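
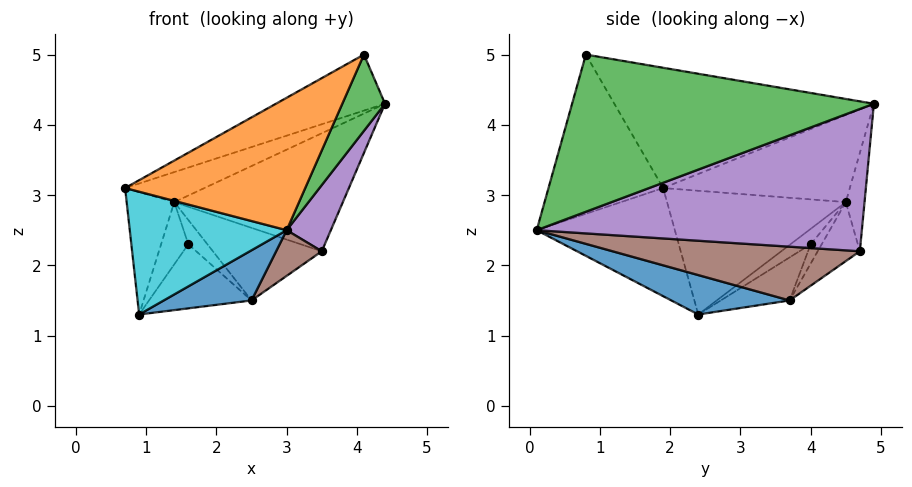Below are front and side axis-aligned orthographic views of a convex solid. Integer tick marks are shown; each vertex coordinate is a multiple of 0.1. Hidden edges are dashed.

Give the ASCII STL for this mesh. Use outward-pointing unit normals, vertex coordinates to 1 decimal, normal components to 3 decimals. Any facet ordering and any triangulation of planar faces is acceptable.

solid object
 facet normal -0.434 0.182 0.882
  outer loop
   vertex 4.1 0.8 5.0
   vertex 4.4 4.9 4.3
   vertex 0.7 1.9 3.1
  endloop
 endfacet
 facet normal -0.485 -0.763 0.427
  outer loop
   vertex 3.0 0.1 2.5
   vertex 4.1 0.8 5.0
   vertex 0.7 1.9 3.1
  endloop
 endfacet
 facet normal 0.920 -0.130 -0.369
  outer loop
   vertex 3.0 0.1 2.5
   vertex 4.4 4.9 4.3
   vertex 4.1 0.8 5.0
  endloop
 endfacet
 facet normal -0.436 0.185 0.881
  outer loop
   vertex 1.4 4.5 2.9
   vertex 0.7 1.9 3.1
   vertex 4.4 4.9 4.3
  endloop
 endfacet
 facet normal 0.916 -0.124 -0.381
  outer loop
   vertex 3.5 4.7 2.2
   vertex 4.4 4.9 4.3
   vertex 3.0 0.1 2.5
  endloop
 endfacet
 facet normal 0.647 -0.119 -0.753
  outer loop
   vertex 3.5 4.7 2.2
   vertex 3.0 0.1 2.5
   vertex 2.5 3.7 1.5
  endloop
 endfacet
 facet normal -0.110 0.993 -0.047
  outer loop
   vertex 3.5 4.7 2.2
   vertex 1.4 4.5 2.9
   vertex 4.4 4.9 4.3
  endloop
 endfacet
 facet normal -0.280 0.722 -0.632
  outer loop
   vertex 3.5 4.7 2.2
   vertex 2.5 3.7 1.5
   vertex 1.4 4.5 2.9
  endloop
 endfacet
 facet normal -0.966 0.257 -0.036
  outer loop
   vertex 0.9 2.4 1.3
   vertex 0.7 1.9 3.1
   vertex 1.4 4.5 2.9
  endloop
 endfacet
 facet normal -0.636 -0.722 -0.271
  outer loop
   vertex 0.9 2.4 1.3
   vertex 3.0 0.1 2.5
   vertex 0.7 1.9 3.1
  endloop
 endfacet
 facet normal 0.293 -0.218 -0.931
  outer loop
   vertex 0.9 2.4 1.3
   vertex 2.5 3.7 1.5
   vertex 3.0 0.1 2.5
  endloop
 endfacet
 facet normal -0.375 0.647 -0.664
  outer loop
   vertex 1.6 4.0 2.3
   vertex 1.4 4.5 2.9
   vertex 2.5 3.7 1.5
  endloop
 endfacet
 facet normal -0.406 0.605 -0.684
  outer loop
   vertex 1.6 4.0 2.3
   vertex 2.5 3.7 1.5
   vertex 0.9 2.4 1.3
  endloop
 endfacet
 facet normal -0.450 0.607 -0.655
  outer loop
   vertex 1.6 4.0 2.3
   vertex 0.9 2.4 1.3
   vertex 1.4 4.5 2.9
  endloop
 endfacet
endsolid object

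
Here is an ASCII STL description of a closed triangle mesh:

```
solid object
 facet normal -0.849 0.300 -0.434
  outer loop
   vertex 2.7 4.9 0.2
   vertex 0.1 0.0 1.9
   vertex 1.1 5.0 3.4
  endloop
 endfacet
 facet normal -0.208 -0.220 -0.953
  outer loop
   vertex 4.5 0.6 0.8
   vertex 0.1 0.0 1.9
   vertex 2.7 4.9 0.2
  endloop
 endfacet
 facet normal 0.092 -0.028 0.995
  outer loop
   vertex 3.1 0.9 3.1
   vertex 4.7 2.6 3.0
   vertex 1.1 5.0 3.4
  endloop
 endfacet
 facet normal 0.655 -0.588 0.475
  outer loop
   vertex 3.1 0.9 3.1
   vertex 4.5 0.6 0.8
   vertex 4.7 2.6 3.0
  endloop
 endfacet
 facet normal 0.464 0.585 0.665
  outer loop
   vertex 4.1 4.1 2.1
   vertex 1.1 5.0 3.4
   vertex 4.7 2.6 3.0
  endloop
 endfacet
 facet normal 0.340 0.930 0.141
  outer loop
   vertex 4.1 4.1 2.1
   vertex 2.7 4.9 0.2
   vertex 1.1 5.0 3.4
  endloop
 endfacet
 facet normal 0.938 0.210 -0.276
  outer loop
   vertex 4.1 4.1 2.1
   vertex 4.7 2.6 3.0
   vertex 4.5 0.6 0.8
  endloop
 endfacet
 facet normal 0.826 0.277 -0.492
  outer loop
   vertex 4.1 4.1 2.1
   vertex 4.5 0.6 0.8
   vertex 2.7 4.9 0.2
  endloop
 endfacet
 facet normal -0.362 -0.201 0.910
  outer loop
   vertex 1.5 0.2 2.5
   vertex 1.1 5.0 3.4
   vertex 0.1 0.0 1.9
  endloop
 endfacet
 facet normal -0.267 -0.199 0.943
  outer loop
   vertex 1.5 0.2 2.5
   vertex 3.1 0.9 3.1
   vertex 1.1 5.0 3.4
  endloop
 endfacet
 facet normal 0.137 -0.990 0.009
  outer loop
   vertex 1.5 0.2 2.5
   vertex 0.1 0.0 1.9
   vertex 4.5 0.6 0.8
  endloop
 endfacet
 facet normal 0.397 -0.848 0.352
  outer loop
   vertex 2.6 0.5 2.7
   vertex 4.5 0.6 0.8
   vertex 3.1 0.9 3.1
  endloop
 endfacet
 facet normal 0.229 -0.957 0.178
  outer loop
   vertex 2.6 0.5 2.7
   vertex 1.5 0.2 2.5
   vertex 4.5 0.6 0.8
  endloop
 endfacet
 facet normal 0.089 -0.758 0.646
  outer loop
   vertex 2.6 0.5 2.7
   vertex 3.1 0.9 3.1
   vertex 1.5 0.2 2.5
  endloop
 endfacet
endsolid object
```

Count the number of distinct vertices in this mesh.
9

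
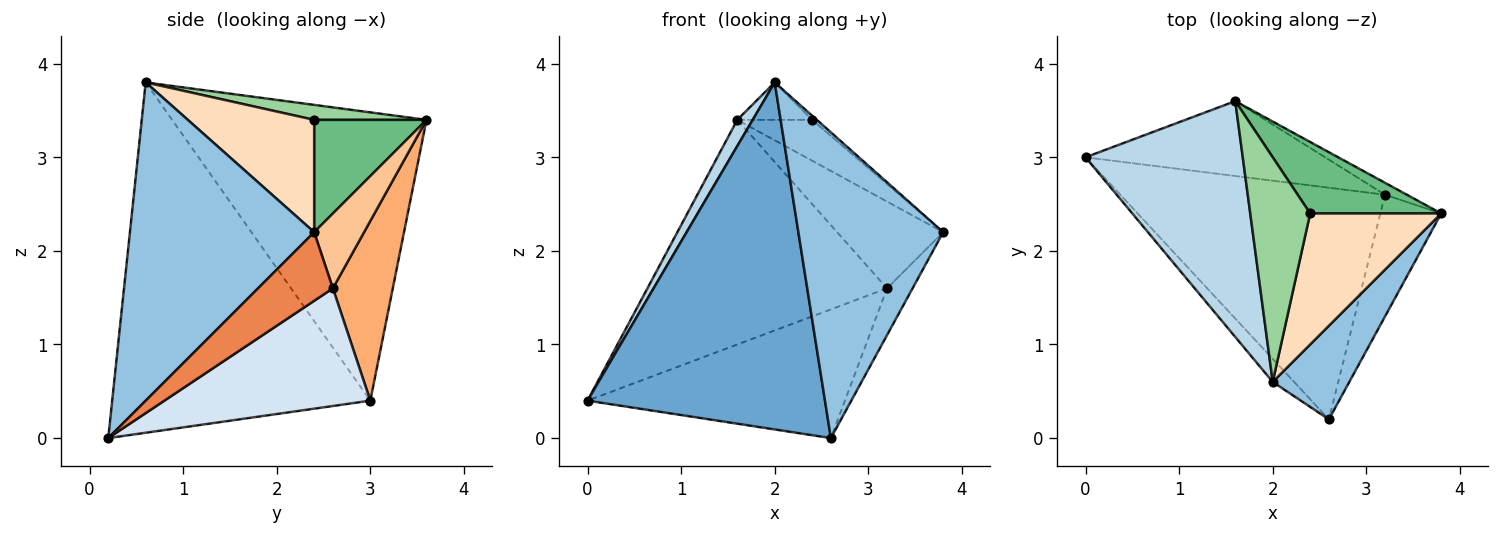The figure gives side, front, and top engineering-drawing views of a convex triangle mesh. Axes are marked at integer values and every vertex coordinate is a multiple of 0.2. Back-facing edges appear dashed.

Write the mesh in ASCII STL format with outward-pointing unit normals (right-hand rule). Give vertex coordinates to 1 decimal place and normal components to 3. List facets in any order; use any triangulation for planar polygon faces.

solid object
 facet normal -0.735 -0.676 -0.045
  outer loop
   vertex 2.0 0.6 3.8
   vertex 0.0 3.0 0.4
   vertex 2.6 0.2 0.0
  endloop
 endfacet
 facet normal 0.772 -0.607 0.186
  outer loop
   vertex 2.0 0.6 3.8
   vertex 2.6 0.2 0.0
   vertex 3.8 2.4 2.2
  endloop
 endfacet
 facet normal -0.877 -0.053 0.478
  outer loop
   vertex 1.6 3.6 3.4
   vertex 0.0 3.0 0.4
   vertex 2.0 0.6 3.8
  endloop
 endfacet
 facet normal 0.362 0.453 -0.815
  outer loop
   vertex 3.2 2.6 1.6
   vertex 2.6 0.2 0.0
   vertex 0.0 3.0 0.4
  endloop
 endfacet
 facet normal 0.725 0.247 -0.643
  outer loop
   vertex 3.2 2.6 1.6
   vertex 3.8 2.4 2.2
   vertex 2.6 0.2 0.0
  endloop
 endfacet
 facet normal 0.231 0.923 -0.308
  outer loop
   vertex 3.2 2.6 1.6
   vertex 0.0 3.0 0.4
   vertex 1.6 3.6 3.4
  endloop
 endfacet
 facet normal 0.423 0.898 -0.123
  outer loop
   vertex 3.2 2.6 1.6
   vertex 1.6 3.6 3.4
   vertex 3.8 2.4 2.2
  endloop
 endfacet
 facet normal 0.651 0.024 0.759
  outer loop
   vertex 2.4 2.4 3.4
   vertex 2.0 0.6 3.8
   vertex 3.8 2.4 2.2
  endloop
 endfacet
 facet normal 0.597 0.398 0.697
  outer loop
   vertex 2.4 2.4 3.4
   vertex 3.8 2.4 2.2
   vertex 1.6 3.6 3.4
  endloop
 endfacet
 facet normal 0.239 0.160 0.958
  outer loop
   vertex 2.4 2.4 3.4
   vertex 1.6 3.6 3.4
   vertex 2.0 0.6 3.8
  endloop
 endfacet
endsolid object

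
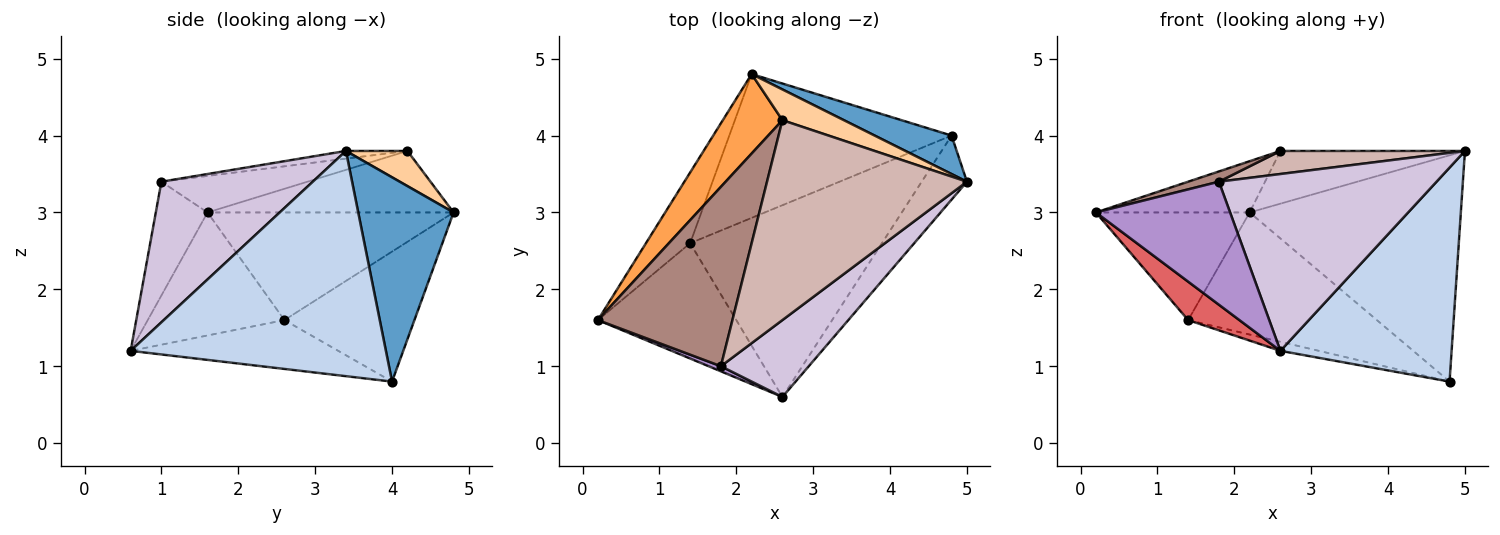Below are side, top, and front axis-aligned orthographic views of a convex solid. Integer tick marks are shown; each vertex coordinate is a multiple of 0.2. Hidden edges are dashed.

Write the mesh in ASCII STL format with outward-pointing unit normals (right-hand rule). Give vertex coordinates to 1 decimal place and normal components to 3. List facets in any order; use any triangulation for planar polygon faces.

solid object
 facet normal 0.407 0.901 0.153
  outer loop
   vertex 4.8 4.0 0.8
   vertex 2.2 4.8 3.0
   vertex 5.0 3.4 3.8
  endloop
 endfacet
 facet normal 0.819 -0.549 -0.164
  outer loop
   vertex 2.6 0.6 1.2
   vertex 4.8 4.0 0.8
   vertex 5.0 3.4 3.8
  endloop
 endfacet
 facet normal -0.655 0.410 0.635
  outer loop
   vertex 2.6 4.2 3.8
   vertex 2.2 4.8 3.0
   vertex 0.2 1.6 3.0
  endloop
 endfacet
 facet normal 0.277 0.830 0.484
  outer loop
   vertex 2.6 4.2 3.8
   vertex 5.0 3.4 3.8
   vertex 2.2 4.8 3.0
  endloop
 endfacet
 facet normal -0.801 0.501 -0.329
  outer loop
   vertex 1.4 2.6 1.6
   vertex 0.2 1.6 3.0
   vertex 2.2 4.8 3.0
  endloop
 endfacet
 facet normal -0.407 0.591 -0.696
  outer loop
   vertex 1.4 2.6 1.6
   vertex 2.2 4.8 3.0
   vertex 4.8 4.0 0.8
  endloop
 endfacet
 facet normal -0.645 -0.242 -0.725
  outer loop
   vertex 1.4 2.6 1.6
   vertex 2.6 0.6 1.2
   vertex 0.2 1.6 3.0
  endloop
 endfacet
 facet normal -0.247 0.046 -0.968
  outer loop
   vertex 1.4 2.6 1.6
   vertex 4.8 4.0 0.8
   vertex 2.6 0.6 1.2
  endloop
 endfacet
 facet normal -0.359 -0.932 0.039
  outer loop
   vertex 1.8 1.0 3.4
   vertex 0.2 1.6 3.0
   vertex 2.6 0.6 1.2
  endloop
 endfacet
 facet normal 0.538 -0.773 0.336
  outer loop
   vertex 1.8 1.0 3.4
   vertex 2.6 0.6 1.2
   vertex 5.0 3.4 3.8
  endloop
 endfacet
 facet normal -0.262 -0.055 0.964
  outer loop
   vertex 1.8 1.0 3.4
   vertex 2.6 4.2 3.8
   vertex 0.2 1.6 3.0
  endloop
 endfacet
 facet normal -0.038 -0.115 0.993
  outer loop
   vertex 1.8 1.0 3.4
   vertex 5.0 3.4 3.8
   vertex 2.6 4.2 3.8
  endloop
 endfacet
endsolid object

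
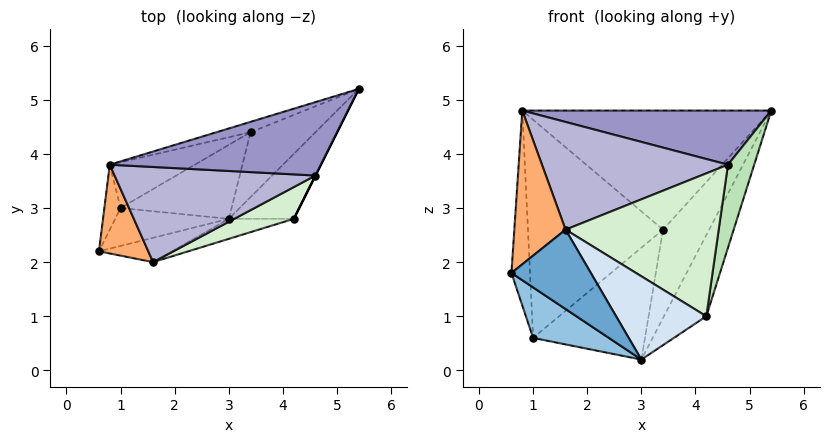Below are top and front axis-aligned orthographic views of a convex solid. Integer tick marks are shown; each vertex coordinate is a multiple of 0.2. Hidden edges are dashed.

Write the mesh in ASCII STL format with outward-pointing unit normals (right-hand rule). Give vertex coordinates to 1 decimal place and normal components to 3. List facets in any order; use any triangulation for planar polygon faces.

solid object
 facet normal 0.043 -0.955 -0.293
  outer loop
   vertex 1.6 2.0 2.6
   vertex 0.6 2.2 1.8
   vertex 3.0 2.8 0.2
  endloop
 endfacet
 facet normal -0.196 -0.784 -0.588
  outer loop
   vertex 1.0 3.0 0.6
   vertex 3.0 2.8 0.2
   vertex 0.6 2.2 1.8
  endloop
 endfacet
 facet normal 0.384 0.721 -0.577
  outer loop
   vertex 4.2 2.8 1.0
   vertex 3.0 2.8 0.2
   vertex 5.4 5.2 4.8
  endloop
 endfacet
 facet normal 0.154 -0.961 -0.231
  outer loop
   vertex 4.2 2.8 1.0
   vertex 1.6 2.0 2.6
   vertex 3.0 2.8 0.2
  endloop
 endfacet
 facet normal -0.943 0.314 -0.105
  outer loop
   vertex 0.8 3.8 4.8
   vertex 1.0 3.0 0.6
   vertex 0.6 2.2 1.8
  endloop
 endfacet
 facet normal -0.497 -0.751 0.434
  outer loop
   vertex 0.8 3.8 4.8
   vertex 0.6 2.2 1.8
   vertex 1.6 2.0 2.6
  endloop
 endfacet
 facet normal 0.312 0.766 -0.562
  outer loop
   vertex 3.4 4.4 2.6
   vertex 5.4 5.2 4.8
   vertex 3.0 2.8 0.2
  endloop
 endfacet
 facet normal -0.027 0.834 -0.551
  outer loop
   vertex 3.4 4.4 2.6
   vertex 3.0 2.8 0.2
   vertex 1.0 3.0 0.6
  endloop
 endfacet
 facet normal -0.290 0.953 -0.083
  outer loop
   vertex 3.4 4.4 2.6
   vertex 0.8 3.8 4.8
   vertex 5.4 5.2 4.8
  endloop
 endfacet
 facet normal -0.371 0.909 -0.191
  outer loop
   vertex 3.4 4.4 2.6
   vertex 1.0 3.0 0.6
   vertex 0.8 3.8 4.8
  endloop
 endfacet
 facet normal 0.894 -0.447 0.000
  outer loop
   vertex 4.6 3.6 3.8
   vertex 4.2 2.8 1.0
   vertex 5.4 5.2 4.8
  endloop
 endfacet
 facet normal 0.398 -0.896 0.199
  outer loop
   vertex 4.6 3.6 3.8
   vertex 1.6 2.0 2.6
   vertex 4.2 2.8 1.0
  endloop
 endfacet
 facet normal 0.178 -0.584 0.792
  outer loop
   vertex 4.6 3.6 3.8
   vertex 5.4 5.2 4.8
   vertex 0.8 3.8 4.8
  endloop
 endfacet
 facet normal 0.134 -0.743 0.656
  outer loop
   vertex 4.6 3.6 3.8
   vertex 0.8 3.8 4.8
   vertex 1.6 2.0 2.6
  endloop
 endfacet
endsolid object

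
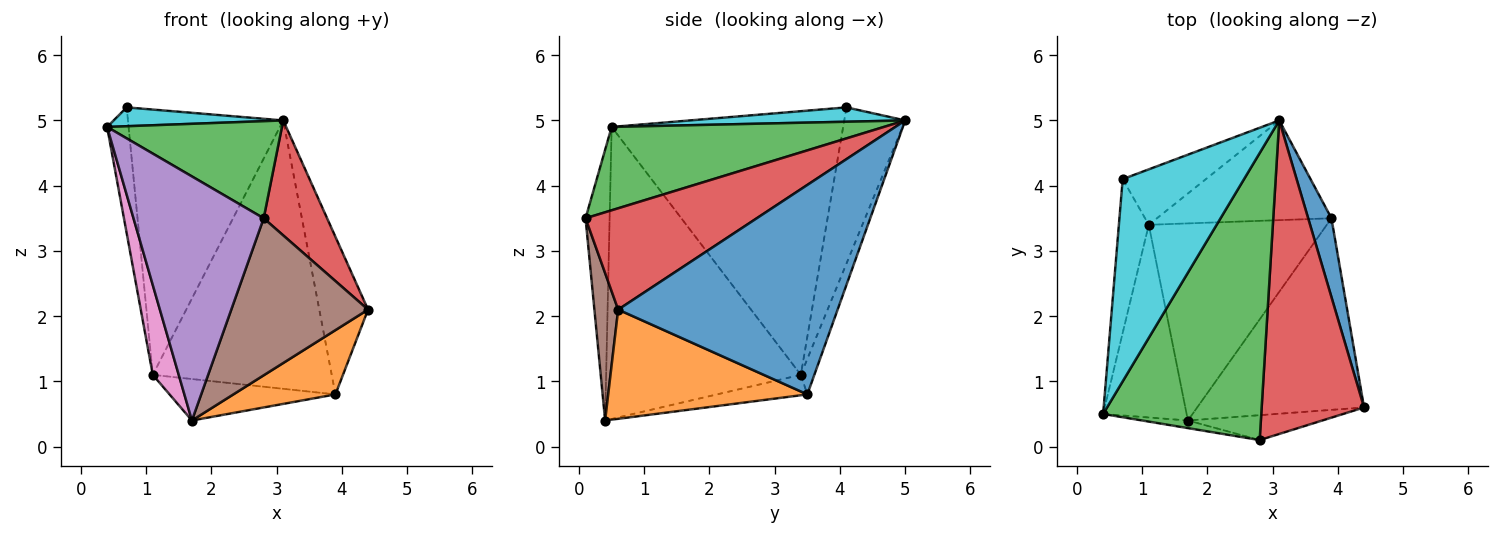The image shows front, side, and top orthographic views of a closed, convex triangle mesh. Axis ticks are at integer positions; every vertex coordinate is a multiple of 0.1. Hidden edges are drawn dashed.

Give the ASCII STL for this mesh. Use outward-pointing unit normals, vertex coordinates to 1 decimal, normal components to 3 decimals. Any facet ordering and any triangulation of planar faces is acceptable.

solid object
 facet normal 0.970 0.216 0.108
  outer loop
   vertex 3.9 3.5 0.8
   vertex 3.1 5.0 5.0
   vertex 4.4 0.6 2.1
  endloop
 endfacet
 facet normal 0.527 -0.270 -0.806
  outer loop
   vertex 3.9 3.5 0.8
   vertex 4.4 0.6 2.1
   vertex 1.7 0.4 0.4
  endloop
 endfacet
 facet normal 0.447 -0.287 0.848
  outer loop
   vertex 2.8 0.1 3.5
   vertex 3.1 5.0 5.0
   vertex 0.4 0.5 4.9
  endloop
 endfacet
 facet normal 0.681 -0.252 0.688
  outer loop
   vertex 2.8 0.1 3.5
   vertex 4.4 0.6 2.1
   vertex 3.1 5.0 5.0
  endloop
 endfacet
 facet normal -0.182 -0.983 -0.031
  outer loop
   vertex 2.8 0.1 3.5
   vertex 0.4 0.5 4.9
   vertex 1.7 0.4 0.4
  endloop
 endfacet
 facet normal 0.169 -0.973 -0.154
  outer loop
   vertex 2.8 0.1 3.5
   vertex 1.7 0.4 0.4
   vertex 4.4 0.6 2.1
  endloop
 endfacet
 facet normal -0.954 -0.127 -0.273
  outer loop
   vertex 1.1 3.4 1.1
   vertex 1.7 0.4 0.4
   vertex 0.4 0.5 4.9
  endloop
 endfacet
 facet normal -0.071 0.935 -0.347
  outer loop
   vertex 1.1 3.4 1.1
   vertex 3.1 5.0 5.0
   vertex 3.9 3.5 0.8
  endloop
 endfacet
 facet normal -0.112 0.205 -0.972
  outer loop
   vertex 1.1 3.4 1.1
   vertex 3.9 3.5 0.8
   vertex 1.7 0.4 0.4
  endloop
 endfacet
 facet normal 0.117 -0.092 0.989
  outer loop
   vertex 0.7 4.1 5.2
   vertex 0.4 0.5 4.9
   vertex 3.1 5.0 5.0
  endloop
 endfacet
 facet normal -0.989 0.092 -0.112
  outer loop
   vertex 0.7 4.1 5.2
   vertex 1.1 3.4 1.1
   vertex 0.4 0.5 4.9
  endloop
 endfacet
 facet normal -0.359 0.914 -0.191
  outer loop
   vertex 0.7 4.1 5.2
   vertex 3.1 5.0 5.0
   vertex 1.1 3.4 1.1
  endloop
 endfacet
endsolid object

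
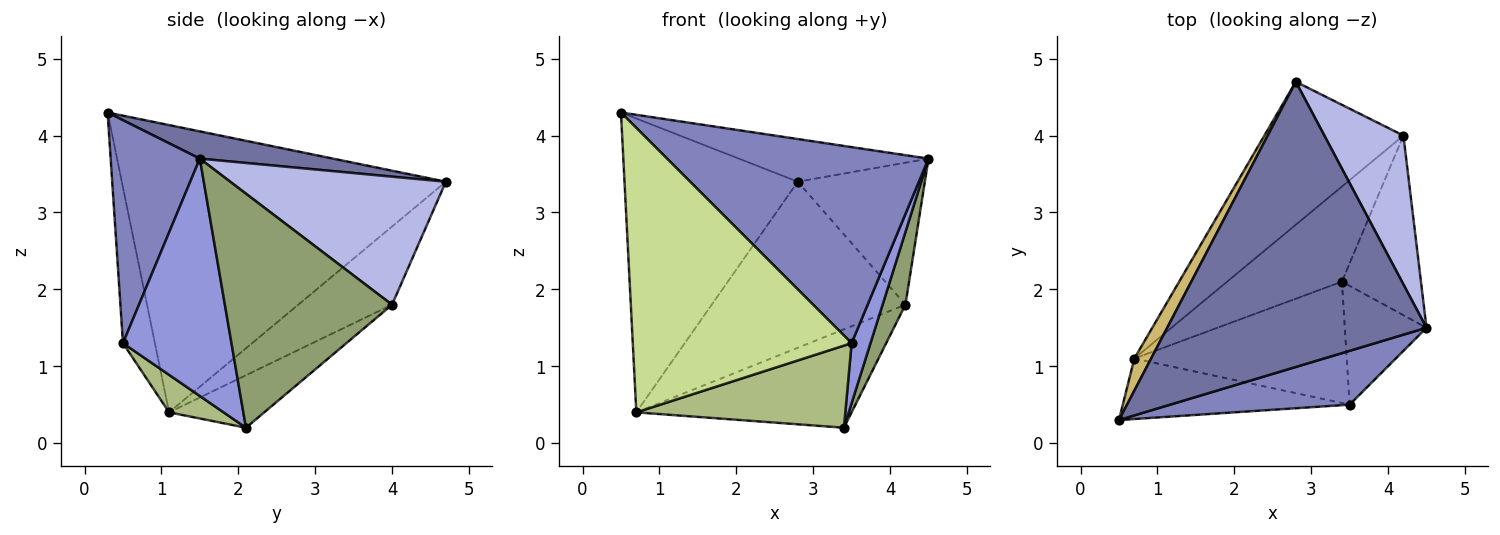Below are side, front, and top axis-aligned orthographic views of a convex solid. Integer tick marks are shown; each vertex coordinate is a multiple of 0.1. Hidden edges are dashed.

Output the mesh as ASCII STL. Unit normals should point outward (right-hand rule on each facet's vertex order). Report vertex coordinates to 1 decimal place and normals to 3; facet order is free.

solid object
 facet normal 0.103 0.147 0.984
  outer loop
   vertex 2.8 4.7 3.4
   vertex 0.5 0.3 4.3
   vertex 4.5 1.5 3.7
  endloop
 endfacet
 facet normal 0.313 -0.916 0.251
  outer loop
   vertex 3.5 0.5 1.3
   vertex 4.5 1.5 3.7
   vertex 0.5 0.3 4.3
  endloop
 endfacet
 facet normal 0.933 -0.162 -0.321
  outer loop
   vertex 3.5 0.5 1.3
   vertex 3.4 2.1 0.2
   vertex 4.5 1.5 3.7
  endloop
 endfacet
 facet normal 0.761 0.448 0.470
  outer loop
   vertex 4.2 4.0 1.8
   vertex 2.8 4.7 3.4
   vertex 4.5 1.5 3.7
  endloop
 endfacet
 facet normal 0.940 -0.128 -0.317
  outer loop
   vertex 4.2 4.0 1.8
   vertex 4.5 1.5 3.7
   vertex 3.4 2.1 0.2
  endloop
 endfacet
 facet normal 0.145 -0.554 -0.820
  outer loop
   vertex 0.7 1.1 0.4
   vertex 3.4 2.1 0.2
   vertex 3.5 0.5 1.3
  endloop
 endfacet
 facet normal -0.141 -0.968 -0.206
  outer loop
   vertex 0.7 1.1 0.4
   vertex 3.5 0.5 1.3
   vertex 0.5 0.3 4.3
  endloop
 endfacet
 facet normal -0.344 0.711 -0.613
  outer loop
   vertex 0.7 1.1 0.4
   vertex 2.8 4.7 3.4
   vertex 4.2 4.0 1.8
  endloop
 endfacet
 facet normal -0.303 0.685 -0.662
  outer loop
   vertex 0.7 1.1 0.4
   vertex 4.2 4.0 1.8
   vertex 3.4 2.1 0.2
  endloop
 endfacet
 facet normal -0.881 0.471 0.051
  outer loop
   vertex 0.7 1.1 0.4
   vertex 0.5 0.3 4.3
   vertex 2.8 4.7 3.4
  endloop
 endfacet
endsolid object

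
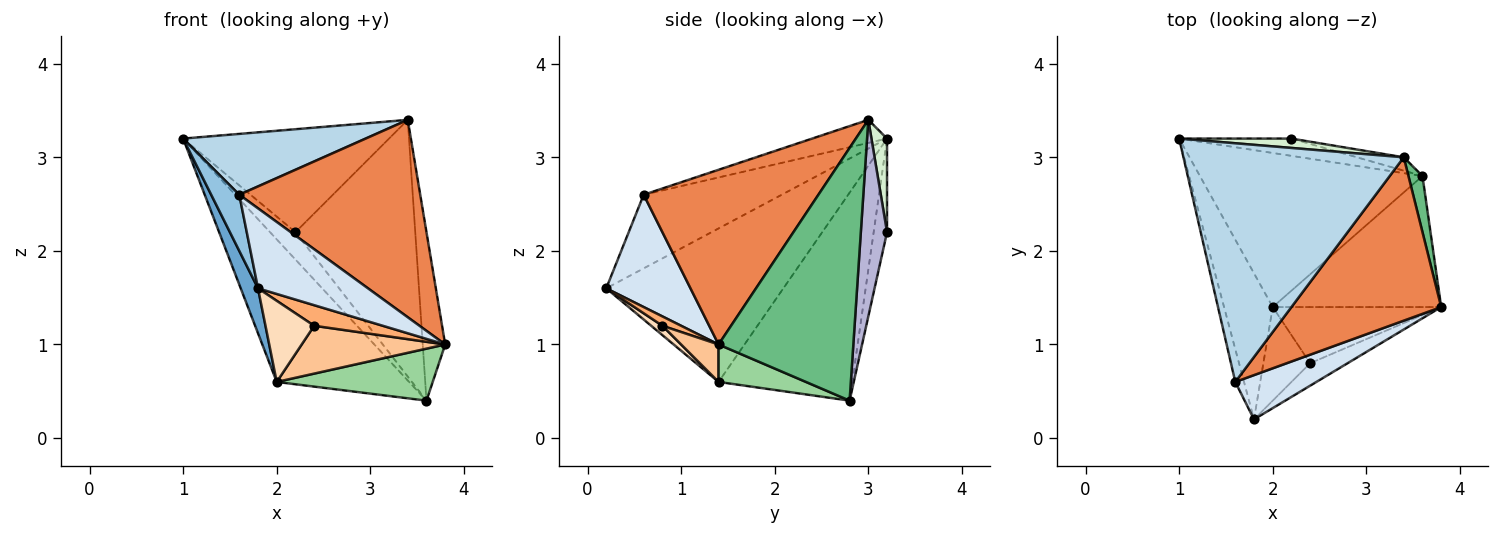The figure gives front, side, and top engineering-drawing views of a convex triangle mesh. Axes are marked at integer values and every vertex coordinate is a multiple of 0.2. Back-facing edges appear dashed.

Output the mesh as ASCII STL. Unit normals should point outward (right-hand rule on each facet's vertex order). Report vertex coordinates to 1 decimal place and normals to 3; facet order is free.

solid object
 facet normal -0.949 -0.093 -0.301
  outer loop
   vertex 2.0 1.4 0.6
   vertex 1.8 0.2 1.6
   vertex 1.0 3.2 3.2
  endloop
 endfacet
 facet normal -0.973 -0.198 -0.115
  outer loop
   vertex 1.6 0.6 2.6
   vertex 1.0 3.2 3.2
   vertex 1.8 0.2 1.6
  endloop
 endfacet
 facet normal -0.101 -0.246 0.964
  outer loop
   vertex 1.6 0.6 2.6
   vertex 3.4 3.0 3.4
   vertex 1.0 3.2 3.2
  endloop
 endfacet
 facet normal 0.557 -0.727 0.402
  outer loop
   vertex 1.6 0.6 2.6
   vertex 1.8 0.2 1.6
   vertex 3.8 1.4 1.0
  endloop
 endfacet
 facet normal 0.597 -0.618 0.512
  outer loop
   vertex 1.6 0.6 2.6
   vertex 3.8 1.4 1.0
   vertex 3.4 3.0 3.4
  endloop
 endfacet
 facet normal 0.181 -0.665 -0.725
  outer loop
   vertex 2.4 0.8 1.2
   vertex 3.8 1.4 1.0
   vertex 1.8 0.2 1.6
  endloop
 endfacet
 facet normal 0.167 -0.639 -0.751
  outer loop
   vertex 2.4 0.8 1.2
   vertex 2.0 1.4 0.6
   vertex 3.8 1.4 1.0
  endloop
 endfacet
 facet normal 0.149 -0.648 -0.747
  outer loop
   vertex 2.4 0.8 1.2
   vertex 1.8 0.2 1.6
   vertex 2.0 1.4 0.6
  endloop
 endfacet
 facet normal 0.985 0.164 0.055
  outer loop
   vertex 3.6 2.8 0.4
   vertex 3.4 3.0 3.4
   vertex 3.8 1.4 1.0
  endloop
 endfacet
 facet normal 0.202 -0.361 -0.910
  outer loop
   vertex 3.6 2.8 0.4
   vertex 3.8 1.4 1.0
   vertex 2.0 1.4 0.6
  endloop
 endfacet
 facet normal -0.566 0.560 -0.605
  outer loop
   vertex 3.6 2.8 0.4
   vertex 2.0 1.4 0.6
   vertex 1.0 3.2 3.2
  endloop
 endfacet
 facet normal 0.075 0.993 0.090
  outer loop
   vertex 2.2 3.2 2.2
   vertex 1.0 3.2 3.2
   vertex 3.4 3.0 3.4
  endloop
 endfacet
 facet normal -0.407 0.772 -0.488
  outer loop
   vertex 2.2 3.2 2.2
   vertex 3.6 2.8 0.4
   vertex 1.0 3.2 3.2
  endloop
 endfacet
 facet normal 0.213 0.976 -0.051
  outer loop
   vertex 2.2 3.2 2.2
   vertex 3.4 3.0 3.4
   vertex 3.6 2.8 0.4
  endloop
 endfacet
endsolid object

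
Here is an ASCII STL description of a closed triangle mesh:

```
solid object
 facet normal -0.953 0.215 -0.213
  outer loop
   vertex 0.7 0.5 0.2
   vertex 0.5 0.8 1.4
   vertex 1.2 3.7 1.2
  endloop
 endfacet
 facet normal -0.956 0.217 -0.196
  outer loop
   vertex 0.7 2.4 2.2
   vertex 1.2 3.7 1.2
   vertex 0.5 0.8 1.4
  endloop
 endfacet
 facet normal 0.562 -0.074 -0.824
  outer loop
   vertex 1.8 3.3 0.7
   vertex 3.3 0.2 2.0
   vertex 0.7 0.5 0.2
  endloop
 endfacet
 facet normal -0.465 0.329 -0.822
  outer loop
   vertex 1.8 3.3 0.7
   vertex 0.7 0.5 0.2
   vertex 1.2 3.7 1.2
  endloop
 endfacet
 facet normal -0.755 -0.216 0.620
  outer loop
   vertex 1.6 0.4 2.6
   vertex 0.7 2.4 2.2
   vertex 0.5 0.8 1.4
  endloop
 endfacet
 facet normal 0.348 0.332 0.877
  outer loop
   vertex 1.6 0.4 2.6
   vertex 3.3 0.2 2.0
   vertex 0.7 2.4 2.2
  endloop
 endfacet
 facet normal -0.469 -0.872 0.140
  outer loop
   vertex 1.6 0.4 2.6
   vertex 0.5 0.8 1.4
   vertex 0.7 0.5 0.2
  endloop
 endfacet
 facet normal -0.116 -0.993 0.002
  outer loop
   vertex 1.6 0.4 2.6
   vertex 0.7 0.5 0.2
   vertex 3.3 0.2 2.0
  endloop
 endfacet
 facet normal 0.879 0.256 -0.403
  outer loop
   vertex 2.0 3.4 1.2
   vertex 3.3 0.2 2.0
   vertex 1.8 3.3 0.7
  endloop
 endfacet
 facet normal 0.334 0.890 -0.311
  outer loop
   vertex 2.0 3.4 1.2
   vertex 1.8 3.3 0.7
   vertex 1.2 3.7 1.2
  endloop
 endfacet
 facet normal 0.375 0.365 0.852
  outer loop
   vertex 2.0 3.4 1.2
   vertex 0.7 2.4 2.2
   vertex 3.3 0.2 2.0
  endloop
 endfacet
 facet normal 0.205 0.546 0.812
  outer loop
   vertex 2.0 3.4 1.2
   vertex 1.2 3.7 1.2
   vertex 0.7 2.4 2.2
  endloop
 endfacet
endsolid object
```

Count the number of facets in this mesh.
12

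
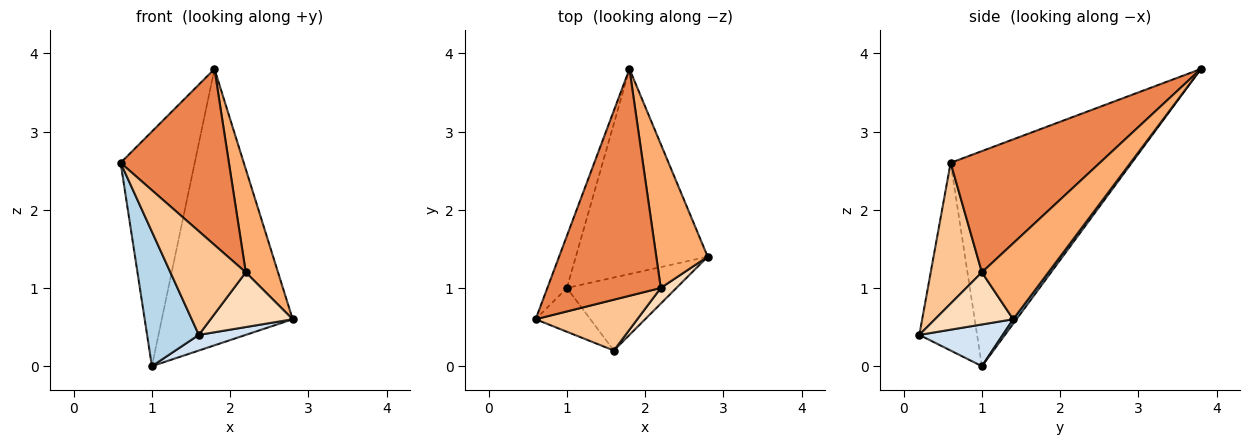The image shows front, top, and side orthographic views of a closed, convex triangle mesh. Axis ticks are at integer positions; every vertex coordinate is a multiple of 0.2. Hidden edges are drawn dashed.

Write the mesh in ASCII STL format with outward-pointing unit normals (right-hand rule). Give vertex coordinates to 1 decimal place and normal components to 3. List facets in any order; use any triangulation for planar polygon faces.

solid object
 facet normal -0.922 0.377 -0.084
  outer loop
   vertex 1.0 1.0 0.0
   vertex 0.6 0.6 2.6
   vertex 1.8 3.8 3.8
  endloop
 endfacet
 facet normal 0.020 0.803 -0.596
  outer loop
   vertex 1.0 1.0 0.0
   vertex 1.8 3.8 3.8
   vertex 2.8 1.4 0.6
  endloop
 endfacet
 facet normal -0.728 -0.652 -0.212
  outer loop
   vertex 1.6 0.2 0.4
   vertex 0.6 0.6 2.6
   vertex 1.0 1.0 0.0
  endloop
 endfacet
 facet normal 0.349 -0.196 -0.916
  outer loop
   vertex 1.6 0.2 0.4
   vertex 1.0 1.0 0.0
   vertex 2.8 1.4 0.6
  endloop
 endfacet
 facet normal 0.645 -0.468 0.604
  outer loop
   vertex 2.2 1.0 1.2
   vertex 1.8 3.8 3.8
   vertex 0.6 0.6 2.6
  endloop
 endfacet
 facet normal 0.769 -0.373 0.520
  outer loop
   vertex 2.2 1.0 1.2
   vertex 2.8 1.4 0.6
   vertex 1.8 3.8 3.8
  endloop
 endfacet
 facet normal 0.521 -0.767 0.376
  outer loop
   vertex 2.2 1.0 1.2
   vertex 0.6 0.6 2.6
   vertex 1.6 0.2 0.4
  endloop
 endfacet
 facet normal 0.675 -0.709 0.203
  outer loop
   vertex 2.2 1.0 1.2
   vertex 1.6 0.2 0.4
   vertex 2.8 1.4 0.6
  endloop
 endfacet
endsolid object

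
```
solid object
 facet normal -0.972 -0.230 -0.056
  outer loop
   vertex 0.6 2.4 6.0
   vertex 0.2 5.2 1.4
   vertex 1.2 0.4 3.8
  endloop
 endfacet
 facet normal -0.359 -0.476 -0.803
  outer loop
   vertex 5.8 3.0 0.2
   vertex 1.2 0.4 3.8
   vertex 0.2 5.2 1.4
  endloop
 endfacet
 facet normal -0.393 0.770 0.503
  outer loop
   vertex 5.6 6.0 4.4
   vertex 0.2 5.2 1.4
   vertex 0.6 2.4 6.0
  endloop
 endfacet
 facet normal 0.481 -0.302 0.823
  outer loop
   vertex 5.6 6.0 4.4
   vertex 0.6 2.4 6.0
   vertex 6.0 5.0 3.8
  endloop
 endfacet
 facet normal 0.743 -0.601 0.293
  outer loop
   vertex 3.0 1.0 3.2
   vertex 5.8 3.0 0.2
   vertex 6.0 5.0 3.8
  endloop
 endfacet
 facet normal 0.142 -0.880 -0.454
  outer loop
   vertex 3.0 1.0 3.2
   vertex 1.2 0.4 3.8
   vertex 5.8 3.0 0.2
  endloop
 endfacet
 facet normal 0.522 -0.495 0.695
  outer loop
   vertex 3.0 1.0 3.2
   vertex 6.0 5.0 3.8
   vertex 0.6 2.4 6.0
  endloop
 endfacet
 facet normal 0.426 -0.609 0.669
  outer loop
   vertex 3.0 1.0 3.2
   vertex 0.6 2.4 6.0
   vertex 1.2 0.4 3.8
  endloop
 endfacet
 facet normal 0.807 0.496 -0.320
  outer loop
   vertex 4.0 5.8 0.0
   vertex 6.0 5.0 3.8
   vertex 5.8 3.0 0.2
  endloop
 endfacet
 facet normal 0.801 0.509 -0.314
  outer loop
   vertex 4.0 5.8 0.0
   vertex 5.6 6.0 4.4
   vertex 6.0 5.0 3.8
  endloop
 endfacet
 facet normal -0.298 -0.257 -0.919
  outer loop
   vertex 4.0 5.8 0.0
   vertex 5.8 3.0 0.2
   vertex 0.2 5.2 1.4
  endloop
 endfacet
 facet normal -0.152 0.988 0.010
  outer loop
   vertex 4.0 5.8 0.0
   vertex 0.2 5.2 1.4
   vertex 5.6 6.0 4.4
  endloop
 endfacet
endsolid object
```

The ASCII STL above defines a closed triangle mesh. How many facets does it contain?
12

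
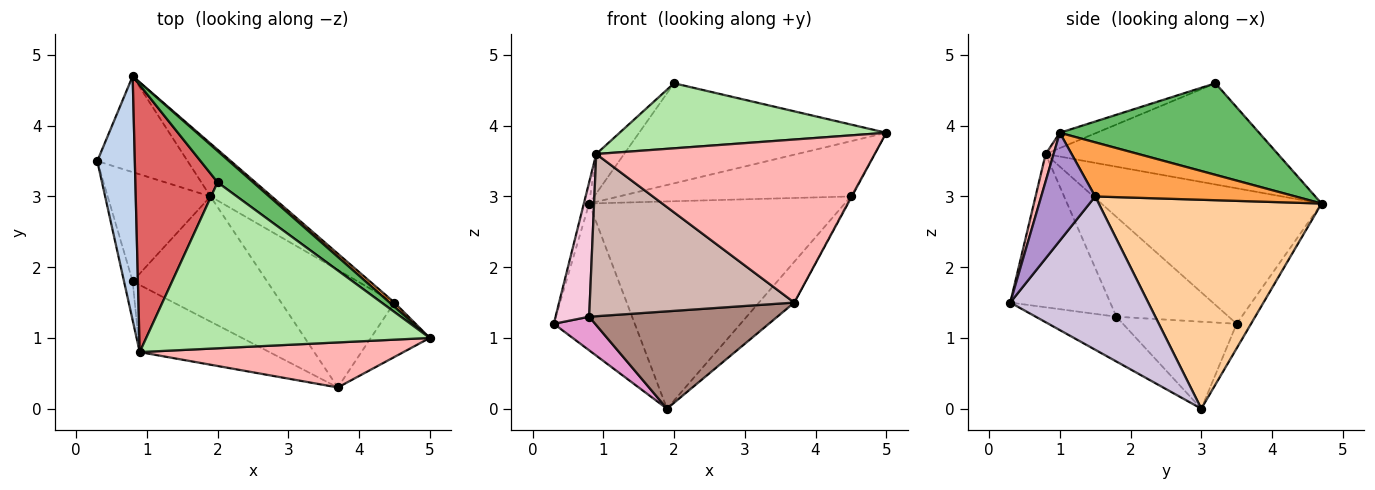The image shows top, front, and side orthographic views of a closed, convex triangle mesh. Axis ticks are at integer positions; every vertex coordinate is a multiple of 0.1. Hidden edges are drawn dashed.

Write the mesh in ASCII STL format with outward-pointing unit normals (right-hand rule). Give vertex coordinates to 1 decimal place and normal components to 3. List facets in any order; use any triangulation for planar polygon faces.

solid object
 facet normal -0.147 0.828 -0.541
  outer loop
   vertex 1.9 3.0 0.0
   vertex 0.3 3.5 1.2
   vertex 0.8 4.7 2.9
  endloop
 endfacet
 facet normal -0.963 0.023 0.267
  outer loop
   vertex 0.9 0.8 3.6
   vertex 0.8 4.7 2.9
   vertex 0.3 3.5 1.2
  endloop
 endfacet
 facet normal 0.652 0.756 0.058
  outer loop
   vertex 4.5 1.5 3.0
   vertex 0.8 4.7 2.9
   vertex 5.0 1.0 3.9
  endloop
 endfacet
 facet normal 0.645 0.740 -0.189
  outer loop
   vertex 4.5 1.5 3.0
   vertex 1.9 3.0 0.0
   vertex 0.8 4.7 2.9
  endloop
 endfacet
 facet normal 0.610 0.756 0.237
  outer loop
   vertex 2.0 3.2 4.6
   vertex 5.0 1.0 3.9
   vertex 0.8 4.7 2.9
  endloop
 endfacet
 facet normal -0.050 -0.364 0.930
  outer loop
   vertex 2.0 3.2 4.6
   vertex 0.9 0.8 3.6
   vertex 5.0 1.0 3.9
  endloop
 endfacet
 facet normal -0.773 0.093 0.628
  outer loop
   vertex 2.0 3.2 4.6
   vertex 0.8 4.7 2.9
   vertex 0.9 0.8 3.6
  endloop
 endfacet
 facet normal 0.028 -0.964 0.266
  outer loop
   vertex 3.7 0.3 1.5
   vertex 5.0 1.0 3.9
   vertex 0.9 0.8 3.6
  endloop
 endfacet
 facet normal 0.877 0.014 -0.479
  outer loop
   vertex 3.7 0.3 1.5
   vertex 4.5 1.5 3.0
   vertex 5.0 1.0 3.9
  endloop
 endfacet
 facet normal 0.788 0.202 -0.582
  outer loop
   vertex 3.7 0.3 1.5
   vertex 1.9 3.0 0.0
   vertex 4.5 1.5 3.0
  endloop
 endfacet
 facet normal -0.254 -0.594 -0.763
  outer loop
   vertex 0.8 1.8 1.3
   vertex 1.9 3.0 0.0
   vertex 3.7 0.3 1.5
  endloop
 endfacet
 facet normal -0.412 -0.842 -0.348
  outer loop
   vertex 0.8 1.8 1.3
   vertex 3.7 0.3 1.5
   vertex 0.9 0.8 3.6
  endloop
 endfacet
 facet normal -0.629 -0.229 -0.743
  outer loop
   vertex 0.8 1.8 1.3
   vertex 0.3 3.5 1.2
   vertex 1.9 3.0 0.0
  endloop
 endfacet
 facet normal -0.955 -0.286 -0.083
  outer loop
   vertex 0.8 1.8 1.3
   vertex 0.9 0.8 3.6
   vertex 0.3 3.5 1.2
  endloop
 endfacet
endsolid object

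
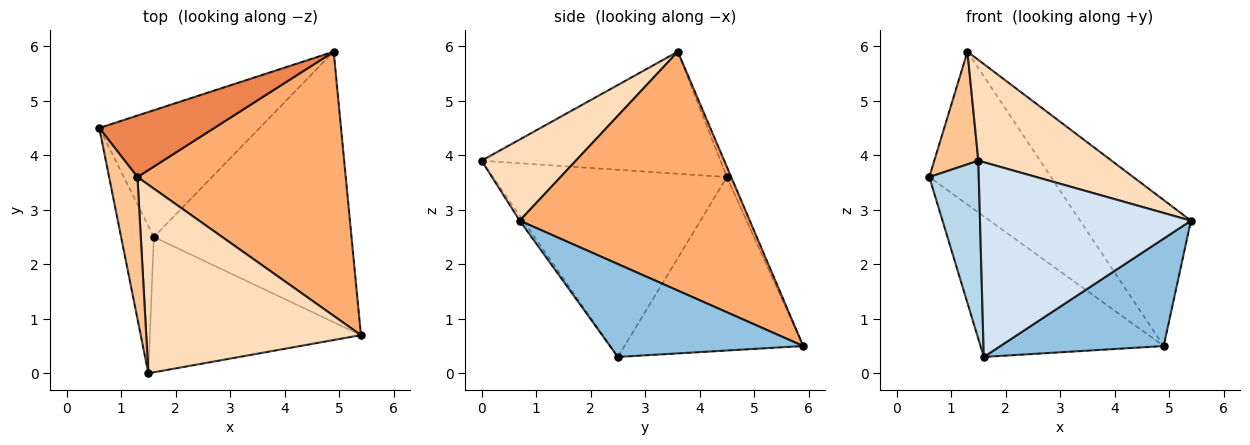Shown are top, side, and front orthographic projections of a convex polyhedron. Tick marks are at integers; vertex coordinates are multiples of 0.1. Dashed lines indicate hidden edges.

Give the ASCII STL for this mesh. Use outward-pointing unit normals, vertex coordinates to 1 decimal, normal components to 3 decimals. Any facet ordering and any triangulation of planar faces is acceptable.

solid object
 facet normal -0.587 0.601 -0.542
  outer loop
   vertex 1.6 2.5 0.3
   vertex 0.6 4.5 3.6
   vertex 4.9 5.9 0.5
  endloop
 endfacet
 facet normal 0.400 -0.338 -0.852
  outer loop
   vertex 1.6 2.5 0.3
   vertex 4.9 5.9 0.5
   vertex 5.4 0.7 2.8
  endloop
 endfacet
 facet normal -0.964 -0.204 -0.169
  outer loop
   vertex 1.5 0.0 3.9
   vertex 0.6 4.5 3.6
   vertex 1.6 2.5 0.3
  endloop
 endfacet
 facet normal -0.014 -0.821 -0.571
  outer loop
   vertex 1.5 0.0 3.9
   vertex 1.6 2.5 0.3
   vertex 5.4 0.7 2.8
  endloop
 endfacet
 facet normal -0.033 0.927 0.373
  outer loop
   vertex 1.3 3.6 5.9
   vertex 4.9 5.9 0.5
   vertex 0.6 4.5 3.6
  endloop
 endfacet
 facet normal 0.708 0.341 0.618
  outer loop
   vertex 1.3 3.6 5.9
   vertex 5.4 0.7 2.8
   vertex 4.9 5.9 0.5
  endloop
 endfacet
 facet normal -0.959 -0.177 0.223
  outer loop
   vertex 1.3 3.6 5.9
   vertex 0.6 4.5 3.6
   vertex 1.5 0.0 3.9
  endloop
 endfacet
 facet normal 0.316 -0.447 0.837
  outer loop
   vertex 1.3 3.6 5.9
   vertex 1.5 0.0 3.9
   vertex 5.4 0.7 2.8
  endloop
 endfacet
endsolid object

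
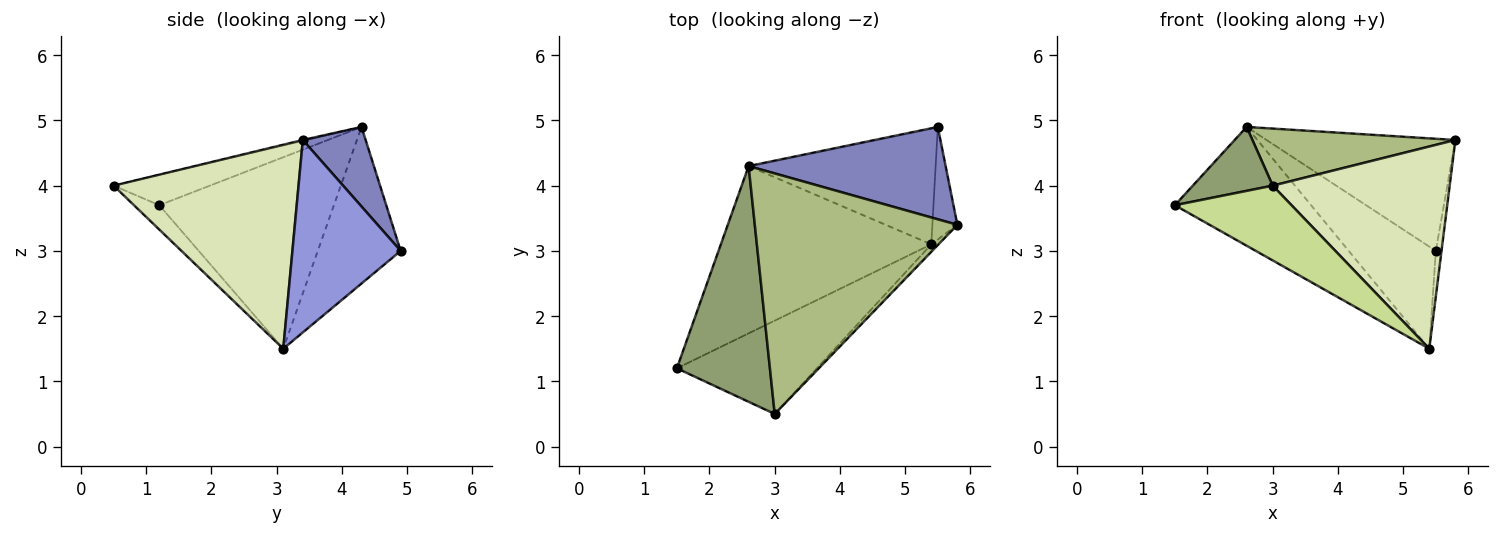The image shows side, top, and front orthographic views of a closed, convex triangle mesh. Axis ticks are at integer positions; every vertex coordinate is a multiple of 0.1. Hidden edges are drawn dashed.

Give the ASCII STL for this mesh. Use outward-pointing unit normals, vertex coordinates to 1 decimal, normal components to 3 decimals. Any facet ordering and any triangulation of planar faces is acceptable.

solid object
 facet normal -0.596 0.465 -0.655
  outer loop
   vertex 5.4 3.1 1.5
   vertex 1.5 1.2 3.7
   vertex 2.6 4.3 4.9
  endloop
 endfacet
 facet normal 0.249 0.748 0.616
  outer loop
   vertex 5.5 4.9 3.0
   vertex 2.6 4.3 4.9
   vertex 5.8 3.4 4.7
  endloop
 endfacet
 facet normal 0.990 0.052 -0.129
  outer loop
   vertex 5.5 4.9 3.0
   vertex 5.8 3.4 4.7
   vertex 5.4 3.1 1.5
  endloop
 endfacet
 facet normal -0.532 0.559 -0.636
  outer loop
   vertex 5.5 4.9 3.0
   vertex 5.4 3.1 1.5
   vertex 2.6 4.3 4.9
  endloop
 endfacet
 facet normal -0.301 -0.250 0.920
  outer loop
   vertex 3.0 0.5 4.0
   vertex 2.6 4.3 4.9
   vertex 1.5 1.2 3.7
  endloop
 endfacet
 facet normal -0.004 -0.231 0.973
  outer loop
   vertex 3.0 0.5 4.0
   vertex 5.8 3.4 4.7
   vertex 2.6 4.3 4.9
  endloop
 endfacet
 facet normal -0.134 -0.620 -0.773
  outer loop
   vertex 3.0 0.5 4.0
   vertex 1.5 1.2 3.7
   vertex 5.4 3.1 1.5
  endloop
 endfacet
 facet normal 0.722 -0.691 -0.025
  outer loop
   vertex 3.0 0.5 4.0
   vertex 5.4 3.1 1.5
   vertex 5.8 3.4 4.7
  endloop
 endfacet
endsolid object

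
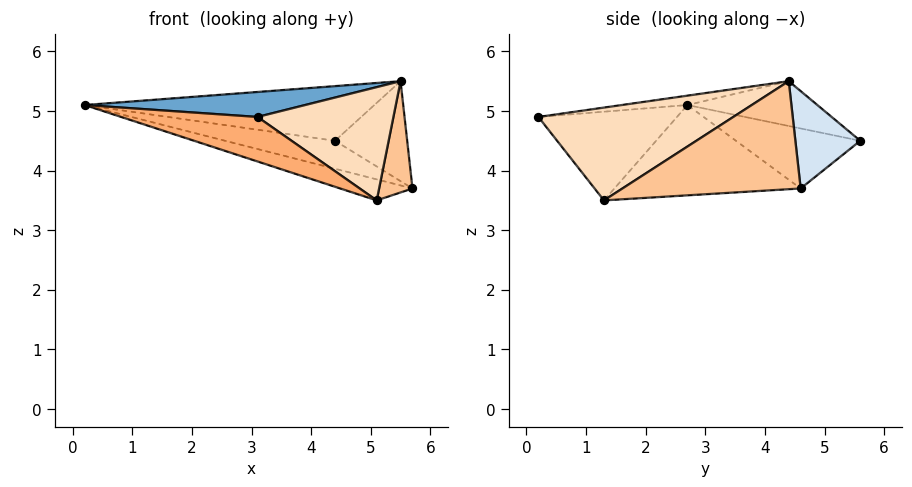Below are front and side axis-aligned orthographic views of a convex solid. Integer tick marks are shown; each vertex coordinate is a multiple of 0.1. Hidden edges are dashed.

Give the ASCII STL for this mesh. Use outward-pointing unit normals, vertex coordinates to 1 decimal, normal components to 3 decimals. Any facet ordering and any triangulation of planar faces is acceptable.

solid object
 facet normal -0.036 -0.121 0.992
  outer loop
   vertex 5.5 4.4 5.5
   vertex 0.2 2.7 5.1
   vertex 3.1 0.2 4.9
  endloop
 endfacet
 facet normal -0.329 0.291 -0.898
  outer loop
   vertex 4.4 5.6 4.5
   vertex 5.7 4.6 3.7
   vertex 0.2 2.7 5.1
  endloop
 endfacet
 facet normal -0.222 0.496 0.840
  outer loop
   vertex 4.4 5.6 4.5
   vertex 0.2 2.7 5.1
   vertex 5.5 4.4 5.5
  endloop
 endfacet
 facet normal 0.661 0.735 0.155
  outer loop
   vertex 4.4 5.6 4.5
   vertex 5.5 4.4 5.5
   vertex 5.7 4.6 3.7
  endloop
 endfacet
 facet normal -0.280 0.109 -0.954
  outer loop
   vertex 5.1 1.3 3.5
   vertex 0.2 2.7 5.1
   vertex 5.7 4.6 3.7
  endloop
 endfacet
 facet normal -0.383 -0.377 -0.843
  outer loop
   vertex 5.1 1.3 3.5
   vertex 3.1 0.2 4.9
   vertex 0.2 2.7 5.1
  endloop
 endfacet
 facet normal 0.979 -0.183 0.088
  outer loop
   vertex 5.1 1.3 3.5
   vertex 5.7 4.6 3.7
   vertex 5.5 4.4 5.5
  endloop
 endfacet
 facet normal 0.665 -0.464 0.586
  outer loop
   vertex 5.1 1.3 3.5
   vertex 5.5 4.4 5.5
   vertex 3.1 0.2 4.9
  endloop
 endfacet
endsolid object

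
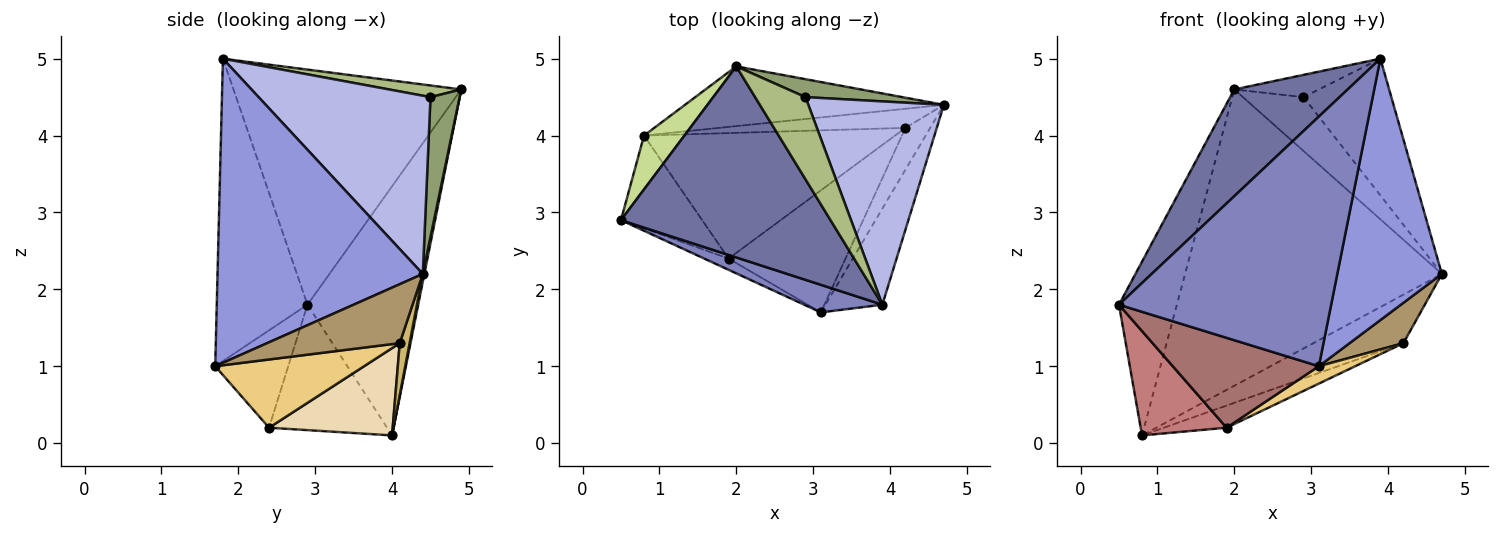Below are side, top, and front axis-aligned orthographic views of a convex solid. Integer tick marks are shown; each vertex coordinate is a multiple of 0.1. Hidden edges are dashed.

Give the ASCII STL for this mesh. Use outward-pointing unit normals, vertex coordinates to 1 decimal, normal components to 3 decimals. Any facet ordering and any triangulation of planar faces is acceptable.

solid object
 facet normal -0.700 -0.348 0.624
  outer loop
   vertex 2.0 4.9 4.6
   vertex 0.5 2.9 1.8
   vertex 3.9 1.8 5.0
  endloop
 endfacet
 facet normal -0.391 -0.915 0.101
  outer loop
   vertex 3.1 1.7 1.0
   vertex 3.9 1.8 5.0
   vertex 0.5 2.9 1.8
  endloop
 endfacet
 facet normal 0.879 -0.448 -0.165
  outer loop
   vertex 3.1 1.7 1.0
   vertex 4.7 4.4 2.2
   vertex 3.9 1.8 5.0
  endloop
 endfacet
 facet normal 0.737 0.377 0.561
  outer loop
   vertex 2.9 4.5 4.5
   vertex 3.9 1.8 5.0
   vertex 4.7 4.4 2.2
  endloop
 endfacet
 facet normal 0.415 0.863 0.288
  outer loop
   vertex 2.9 4.5 4.5
   vertex 4.7 4.4 2.2
   vertex 2.0 4.9 4.6
  endloop
 endfacet
 facet normal 0.218 0.255 0.942
  outer loop
   vertex 2.9 4.5 4.5
   vertex 2.0 4.9 4.6
   vertex 3.9 1.8 5.0
  endloop
 endfacet
 facet normal -0.877 0.459 0.142
  outer loop
   vertex 0.8 4.0 0.1
   vertex 0.5 2.9 1.8
   vertex 2.0 4.9 4.6
  endloop
 endfacet
 facet normal 0.006 0.980 -0.198
  outer loop
   vertex 0.8 4.0 0.1
   vertex 2.0 4.9 4.6
   vertex 4.7 4.4 2.2
  endloop
 endfacet
 facet normal 0.863 -0.350 -0.363
  outer loop
   vertex 4.2 4.1 1.3
   vertex 4.7 4.4 2.2
   vertex 3.1 1.7 1.0
  endloop
 endfacet
 facet normal 0.102 0.925 -0.365
  outer loop
   vertex 4.2 4.1 1.3
   vertex 0.8 4.0 0.1
   vertex 4.7 4.4 2.2
  endloop
 endfacet
 facet normal 0.500 -0.122 -0.857
  outer loop
   vertex 1.9 2.4 0.2
   vertex 4.2 4.1 1.3
   vertex 3.1 1.7 1.0
  endloop
 endfacet
 facet normal 0.324 0.165 -0.932
  outer loop
   vertex 1.9 2.4 0.2
   vertex 0.8 4.0 0.1
   vertex 4.2 4.1 1.3
  endloop
 endfacet
 facet normal -0.444 -0.889 -0.111
  outer loop
   vertex 1.9 2.4 0.2
   vertex 3.1 1.7 1.0
   vertex 0.5 2.9 1.8
  endloop
 endfacet
 facet normal -0.716 -0.521 -0.464
  outer loop
   vertex 1.9 2.4 0.2
   vertex 0.5 2.9 1.8
   vertex 0.8 4.0 0.1
  endloop
 endfacet
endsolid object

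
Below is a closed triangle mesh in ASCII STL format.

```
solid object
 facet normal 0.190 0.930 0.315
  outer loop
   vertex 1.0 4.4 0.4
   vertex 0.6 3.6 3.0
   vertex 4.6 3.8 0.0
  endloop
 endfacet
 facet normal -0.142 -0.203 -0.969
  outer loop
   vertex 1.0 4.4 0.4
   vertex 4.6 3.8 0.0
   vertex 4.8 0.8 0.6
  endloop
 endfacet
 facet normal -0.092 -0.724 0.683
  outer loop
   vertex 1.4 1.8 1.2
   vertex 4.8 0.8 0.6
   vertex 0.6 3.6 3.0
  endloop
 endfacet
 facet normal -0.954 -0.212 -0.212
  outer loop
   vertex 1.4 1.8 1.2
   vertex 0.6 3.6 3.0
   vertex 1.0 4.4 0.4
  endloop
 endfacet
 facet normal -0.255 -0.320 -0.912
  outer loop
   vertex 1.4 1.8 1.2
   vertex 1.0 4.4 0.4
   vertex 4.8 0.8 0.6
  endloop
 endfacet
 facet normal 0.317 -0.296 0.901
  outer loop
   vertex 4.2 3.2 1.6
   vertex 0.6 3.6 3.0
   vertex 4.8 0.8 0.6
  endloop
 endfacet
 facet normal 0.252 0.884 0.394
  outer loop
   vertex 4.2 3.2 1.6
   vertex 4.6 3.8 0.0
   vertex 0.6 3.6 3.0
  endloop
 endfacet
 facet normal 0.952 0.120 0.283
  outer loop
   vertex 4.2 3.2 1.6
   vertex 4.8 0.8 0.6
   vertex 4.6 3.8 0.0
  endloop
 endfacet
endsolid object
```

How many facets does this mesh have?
8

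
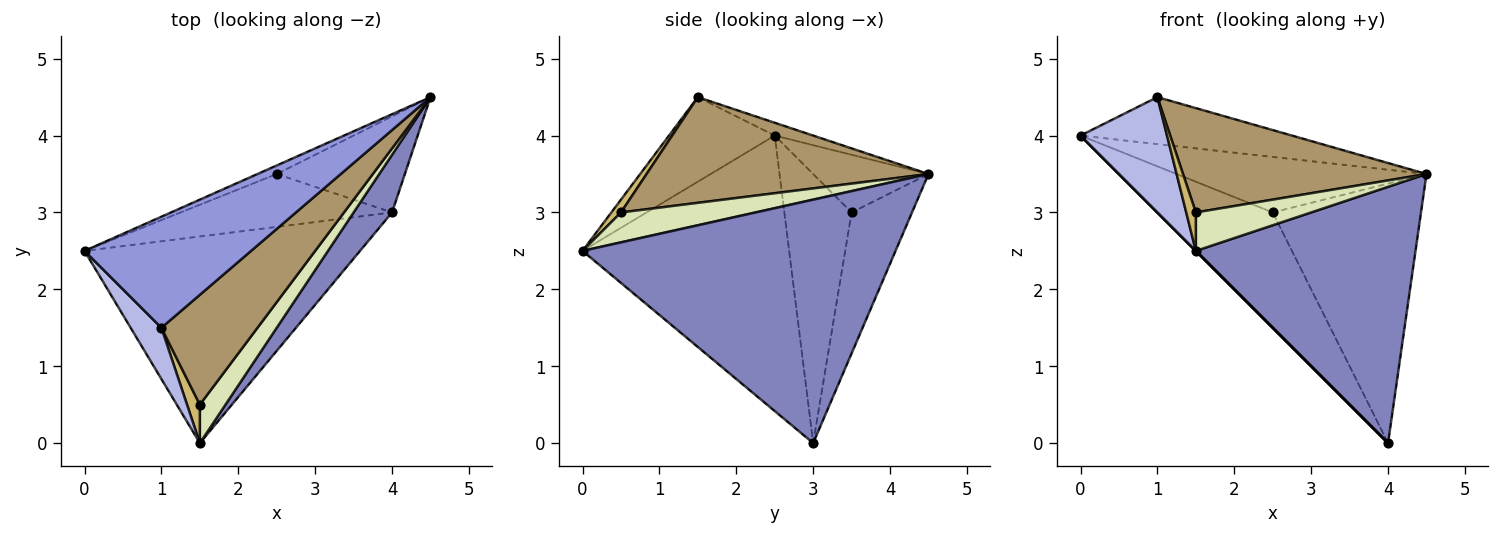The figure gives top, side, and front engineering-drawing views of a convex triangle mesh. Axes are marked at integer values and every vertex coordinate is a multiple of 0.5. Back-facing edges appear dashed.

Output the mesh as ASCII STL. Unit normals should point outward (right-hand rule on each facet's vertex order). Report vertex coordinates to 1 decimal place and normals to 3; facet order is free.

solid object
 facet normal -0.707 0.000 -0.707
  outer loop
   vertex 4.0 3.0 0.0
   vertex 1.5 0.0 2.5
   vertex 0.0 2.5 4.0
  endloop
 endfacet
 facet normal 0.812 -0.570 0.128
  outer loop
   vertex 4.0 3.0 0.0
   vertex 4.5 4.5 3.5
   vertex 1.5 0.0 2.5
  endloop
 endfacet
 facet normal -0.071 0.389 0.919
  outer loop
   vertex 1.0 1.5 4.5
   vertex 4.5 4.5 3.5
   vertex 0.0 2.5 4.0
  endloop
 endfacet
 facet normal -0.745 -0.610 0.271
  outer loop
   vertex 1.0 1.5 4.5
   vertex 0.0 2.5 4.0
   vertex 1.5 0.0 2.5
  endloop
 endfacet
 facet normal -0.415 0.899 -0.138
  outer loop
   vertex 2.5 3.5 3.0
   vertex 0.0 2.5 4.0
   vertex 4.5 4.5 3.5
  endloop
 endfacet
 facet normal -0.468 0.803 -0.368
  outer loop
   vertex 2.5 3.5 3.0
   vertex 4.0 3.0 0.0
   vertex 0.0 2.5 4.0
  endloop
 endfacet
 facet normal -0.357 0.876 -0.324
  outer loop
   vertex 2.5 3.5 3.0
   vertex 4.5 4.5 3.5
   vertex 4.0 3.0 0.0
  endloop
 endfacet
 facet normal 0.636 -0.545 0.545
  outer loop
   vertex 1.5 0.5 3.0
   vertex 1.5 0.0 2.5
   vertex 4.5 4.5 3.5
  endloop
 endfacet
 facet normal 0.624 -0.538 0.567
  outer loop
   vertex 1.5 0.5 3.0
   vertex 4.5 4.5 3.5
   vertex 1.0 1.5 4.5
  endloop
 endfacet
 facet normal 0.577 -0.577 0.577
  outer loop
   vertex 1.5 0.5 3.0
   vertex 1.0 1.5 4.5
   vertex 1.5 0.0 2.5
  endloop
 endfacet
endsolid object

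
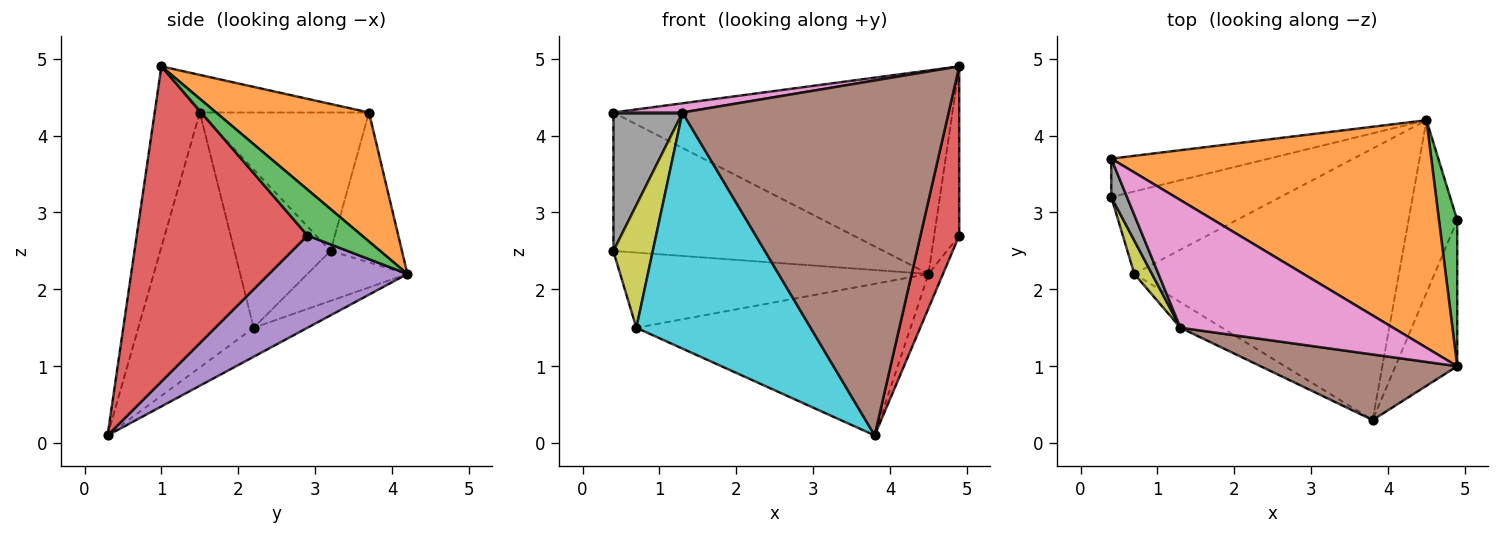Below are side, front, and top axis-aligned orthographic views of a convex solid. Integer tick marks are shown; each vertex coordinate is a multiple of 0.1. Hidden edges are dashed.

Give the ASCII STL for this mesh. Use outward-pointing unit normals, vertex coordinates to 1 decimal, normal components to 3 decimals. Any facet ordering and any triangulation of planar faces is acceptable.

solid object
 facet normal -0.247 0.934 -0.259
  outer loop
   vertex 0.4 3.7 4.3
   vertex 4.5 4.2 2.2
   vertex 0.4 3.2 2.5
  endloop
 endfacet
 facet normal 0.288 0.638 0.714
  outer loop
   vertex 0.4 3.7 4.3
   vertex 4.9 1.0 4.9
   vertex 4.5 4.2 2.2
  endloop
 endfacet
 facet normal 0.854 0.394 0.340
  outer loop
   vertex 4.9 2.9 2.7
   vertex 4.5 4.2 2.2
   vertex 4.9 1.0 4.9
  endloop
 endfacet
 facet normal 0.958 -0.217 -0.188
  outer loop
   vertex 4.9 2.9 2.7
   vertex 4.9 1.0 4.9
   vertex 3.8 0.3 0.1
  endloop
 endfacet
 facet normal 0.881 0.092 -0.465
  outer loop
   vertex 4.9 2.9 2.7
   vertex 3.8 0.3 0.1
   vertex 4.5 4.2 2.2
  endloop
 endfacet
 facet normal -0.165 -0.970 0.179
  outer loop
   vertex 1.3 1.5 4.3
   vertex 3.8 0.3 0.1
   vertex 4.9 1.0 4.9
  endloop
 endfacet
 facet normal -0.174 -0.071 0.982
  outer loop
   vertex 1.3 1.5 4.3
   vertex 4.9 1.0 4.9
   vertex 0.4 3.7 4.3
  endloop
 endfacet
 facet normal -0.920 -0.377 0.105
  outer loop
   vertex 1.3 1.5 4.3
   vertex 0.4 3.7 4.3
   vertex 0.4 3.2 2.5
  endloop
 endfacet
 facet normal -0.920 -0.378 0.103
  outer loop
   vertex 0.7 2.2 1.5
   vertex 1.3 1.5 4.3
   vertex 0.4 3.2 2.5
  endloop
 endfacet
 facet normal -0.550 -0.831 -0.090
  outer loop
   vertex 0.7 2.2 1.5
   vertex 3.8 0.3 0.1
   vertex 1.3 1.5 4.3
  endloop
 endfacet
 facet normal -0.213 0.658 -0.722
  outer loop
   vertex 0.7 2.2 1.5
   vertex 0.4 3.2 2.5
   vertex 4.5 4.2 2.2
  endloop
 endfacet
 facet normal -0.095 0.485 -0.869
  outer loop
   vertex 0.7 2.2 1.5
   vertex 4.5 4.2 2.2
   vertex 3.8 0.3 0.1
  endloop
 endfacet
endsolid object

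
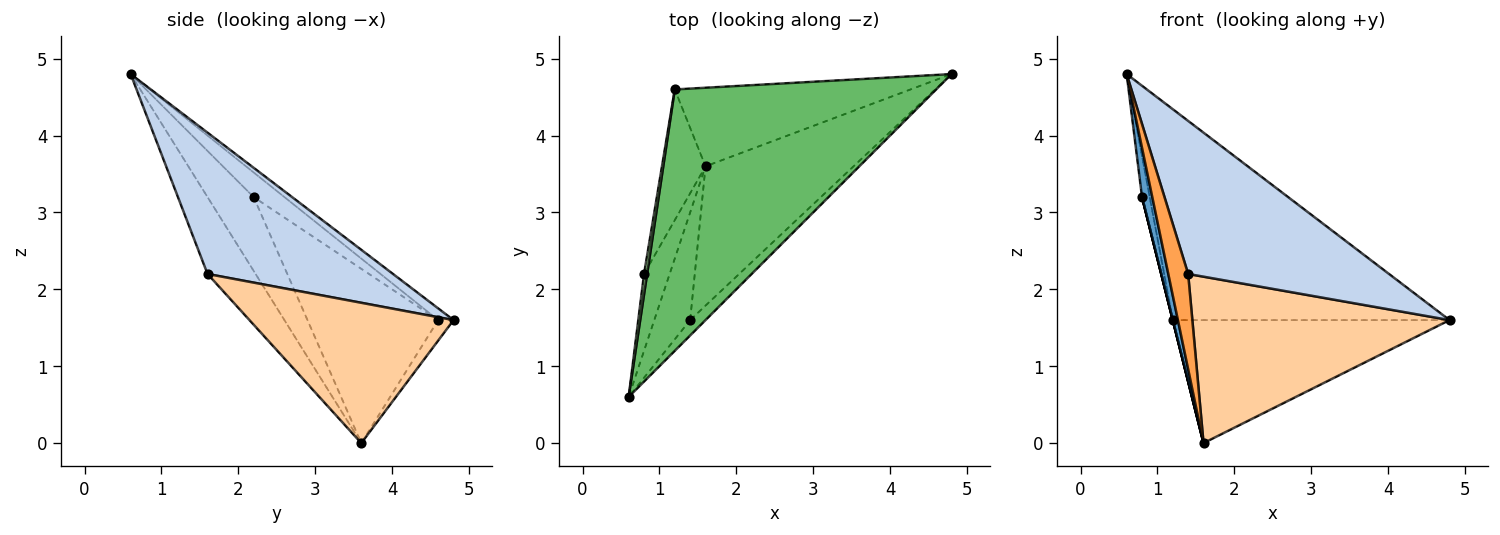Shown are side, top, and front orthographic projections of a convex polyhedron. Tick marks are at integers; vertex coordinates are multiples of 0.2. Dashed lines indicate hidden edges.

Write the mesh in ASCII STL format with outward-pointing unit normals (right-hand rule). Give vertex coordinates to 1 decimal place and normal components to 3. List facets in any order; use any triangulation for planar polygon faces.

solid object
 facet normal -0.925 -0.205 -0.321
  outer loop
   vertex 0.8 2.2 3.2
   vertex 1.6 3.6 0.0
   vertex 0.6 0.6 4.8
  endloop
 endfacet
 facet normal 0.677 -0.733 -0.074
  outer loop
   vertex 1.4 1.6 2.2
   vertex 4.8 4.8 1.6
   vertex 0.6 0.6 4.8
  endloop
 endfacet
 facet normal -0.849 -0.351 -0.396
  outer loop
   vertex 1.4 1.6 2.2
   vertex 0.6 0.6 4.8
   vertex 1.6 3.6 0.0
  endloop
 endfacet
 facet normal 0.520 -0.655 -0.548
  outer loop
   vertex 1.4 1.6 2.2
   vertex 1.6 3.6 0.0
   vertex 4.8 4.8 1.6
  endloop
 endfacet
 facet normal -0.035 0.627 0.778
  outer loop
   vertex 1.2 4.6 1.6
   vertex 0.6 0.6 4.8
   vertex 4.8 4.8 1.6
  endloop
 endfacet
 facet normal -0.963 0.241 0.120
  outer loop
   vertex 1.2 4.6 1.6
   vertex 0.8 2.2 3.2
   vertex 0.6 0.6 4.8
  endloop
 endfacet
 facet normal -0.047 0.842 -0.538
  outer loop
   vertex 1.2 4.6 1.6
   vertex 4.8 4.8 1.6
   vertex 1.6 3.6 0.0
  endloop
 endfacet
 facet normal -0.970 0.000 -0.243
  outer loop
   vertex 1.2 4.6 1.6
   vertex 1.6 3.6 0.0
   vertex 0.8 2.2 3.2
  endloop
 endfacet
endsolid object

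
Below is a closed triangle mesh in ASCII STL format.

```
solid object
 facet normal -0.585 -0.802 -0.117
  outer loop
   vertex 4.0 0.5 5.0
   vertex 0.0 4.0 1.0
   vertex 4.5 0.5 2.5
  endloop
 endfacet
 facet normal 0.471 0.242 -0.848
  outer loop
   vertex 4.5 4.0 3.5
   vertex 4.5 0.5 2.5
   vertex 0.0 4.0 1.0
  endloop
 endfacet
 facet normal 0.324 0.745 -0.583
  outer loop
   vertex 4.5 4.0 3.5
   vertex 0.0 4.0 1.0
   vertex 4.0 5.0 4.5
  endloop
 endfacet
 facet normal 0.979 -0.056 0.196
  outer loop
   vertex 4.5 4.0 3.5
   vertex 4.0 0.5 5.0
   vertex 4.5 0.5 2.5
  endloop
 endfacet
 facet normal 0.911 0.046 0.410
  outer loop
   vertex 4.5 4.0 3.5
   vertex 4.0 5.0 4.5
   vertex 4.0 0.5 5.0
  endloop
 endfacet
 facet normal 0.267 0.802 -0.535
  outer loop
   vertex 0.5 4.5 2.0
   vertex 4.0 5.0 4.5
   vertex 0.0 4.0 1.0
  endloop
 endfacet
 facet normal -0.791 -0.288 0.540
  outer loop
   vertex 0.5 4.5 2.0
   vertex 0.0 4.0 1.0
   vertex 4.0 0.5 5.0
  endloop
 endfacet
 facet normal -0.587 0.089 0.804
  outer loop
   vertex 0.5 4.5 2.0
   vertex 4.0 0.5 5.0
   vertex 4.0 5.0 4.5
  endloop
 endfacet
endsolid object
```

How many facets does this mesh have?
8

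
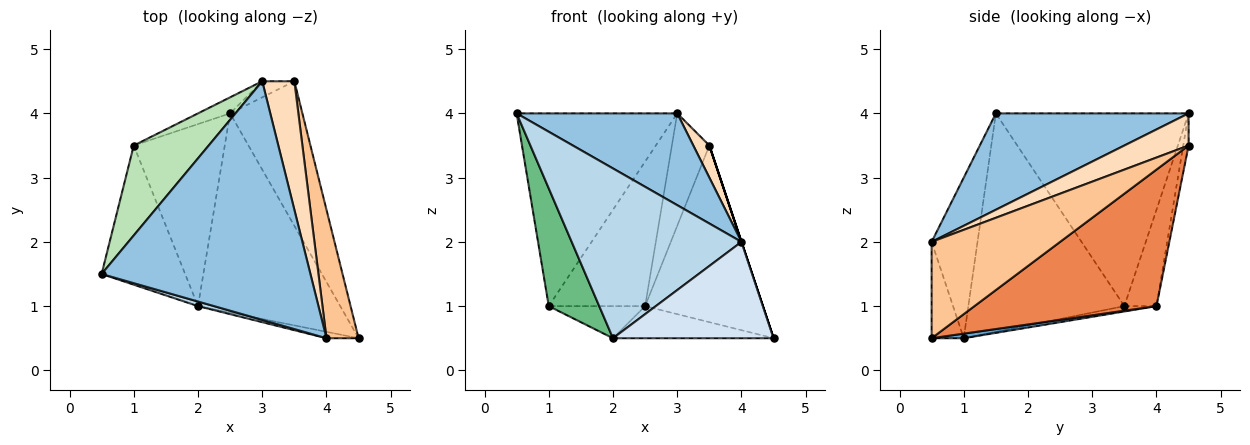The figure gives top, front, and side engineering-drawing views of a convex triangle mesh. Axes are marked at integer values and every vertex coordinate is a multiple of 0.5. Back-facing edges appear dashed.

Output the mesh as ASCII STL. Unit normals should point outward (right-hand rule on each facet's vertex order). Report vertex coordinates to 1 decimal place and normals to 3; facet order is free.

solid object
 facet normal 0.032 0.159 -0.987
  outer loop
   vertex 2.0 1.0 0.5
   vertex 2.5 4.0 1.0
   vertex 4.5 0.5 0.5
  endloop
 endfacet
 facet normal 0.396 -0.330 0.857
  outer loop
   vertex 4.0 0.5 2.0
   vertex 3.0 4.5 4.0
   vertex 0.5 1.5 4.0
  endloop
 endfacet
 facet normal -0.261 -0.965 0.026
  outer loop
   vertex 4.0 0.5 2.0
   vertex 0.5 1.5 4.0
   vertex 2.0 1.0 0.5
  endloop
 endfacet
 facet normal -0.196 -0.978 -0.065
  outer loop
   vertex 4.0 0.5 2.0
   vertex 2.0 1.0 0.5
   vertex 4.5 0.5 0.5
  endloop
 endfacet
 facet normal 0.767 0.496 -0.406
  outer loop
   vertex 3.5 4.5 3.5
   vertex 4.5 0.5 0.5
   vertex 2.5 4.0 1.0
  endloop
 endfacet
 facet normal -0.140 0.980 -0.140
  outer loop
   vertex 3.5 4.5 3.5
   vertex 2.5 4.0 1.0
   vertex 3.0 4.5 4.0
  endloop
 endfacet
 facet normal 0.949 0.000 0.316
  outer loop
   vertex 3.5 4.5 3.5
   vertex 4.0 0.5 2.0
   vertex 4.5 0.5 0.5
  endloop
 endfacet
 facet normal 0.696 -0.174 0.696
  outer loop
   vertex 3.5 4.5 3.5
   vertex 3.0 4.5 4.0
   vertex 4.0 0.5 2.0
  endloop
 endfacet
 facet normal -0.894 -0.289 -0.342
  outer loop
   vertex 1.0 3.5 1.0
   vertex 2.0 1.0 0.5
   vertex 0.5 1.5 4.0
  endloop
 endfacet
 facet normal -0.058 0.173 -0.983
  outer loop
   vertex 1.0 3.5 1.0
   vertex 2.5 4.0 1.0
   vertex 2.0 1.0 0.5
  endloop
 endfacet
 facet normal -0.736 0.613 0.286
  outer loop
   vertex 1.0 3.5 1.0
   vertex 0.5 1.5 4.0
   vertex 3.0 4.5 4.0
  endloop
 endfacet
 facet normal -0.314 0.943 -0.105
  outer loop
   vertex 1.0 3.5 1.0
   vertex 3.0 4.5 4.0
   vertex 2.5 4.0 1.0
  endloop
 endfacet
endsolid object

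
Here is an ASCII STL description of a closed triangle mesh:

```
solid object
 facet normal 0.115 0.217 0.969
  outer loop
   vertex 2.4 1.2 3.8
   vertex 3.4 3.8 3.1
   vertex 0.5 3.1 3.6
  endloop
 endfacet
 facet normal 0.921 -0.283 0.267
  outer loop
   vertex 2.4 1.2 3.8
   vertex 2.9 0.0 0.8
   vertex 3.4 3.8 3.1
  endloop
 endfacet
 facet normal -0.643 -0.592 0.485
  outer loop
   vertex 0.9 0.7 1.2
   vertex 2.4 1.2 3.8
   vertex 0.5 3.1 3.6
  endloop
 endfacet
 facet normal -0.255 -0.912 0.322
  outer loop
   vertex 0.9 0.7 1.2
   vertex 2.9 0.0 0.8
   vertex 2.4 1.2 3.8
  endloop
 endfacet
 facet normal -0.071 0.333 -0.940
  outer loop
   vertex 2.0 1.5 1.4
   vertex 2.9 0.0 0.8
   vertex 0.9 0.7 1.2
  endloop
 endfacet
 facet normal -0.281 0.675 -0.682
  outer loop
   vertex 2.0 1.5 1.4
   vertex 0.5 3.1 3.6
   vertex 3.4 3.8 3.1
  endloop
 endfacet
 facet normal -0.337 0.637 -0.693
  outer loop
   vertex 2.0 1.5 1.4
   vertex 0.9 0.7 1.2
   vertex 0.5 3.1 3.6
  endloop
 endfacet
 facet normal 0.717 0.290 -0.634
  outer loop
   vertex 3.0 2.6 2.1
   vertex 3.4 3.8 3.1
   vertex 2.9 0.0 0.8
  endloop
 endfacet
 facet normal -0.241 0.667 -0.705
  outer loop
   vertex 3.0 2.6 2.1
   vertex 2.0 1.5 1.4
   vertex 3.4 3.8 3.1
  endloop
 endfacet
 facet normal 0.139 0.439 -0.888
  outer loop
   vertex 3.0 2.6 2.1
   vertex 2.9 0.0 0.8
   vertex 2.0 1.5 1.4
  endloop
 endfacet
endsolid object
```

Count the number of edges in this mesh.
15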